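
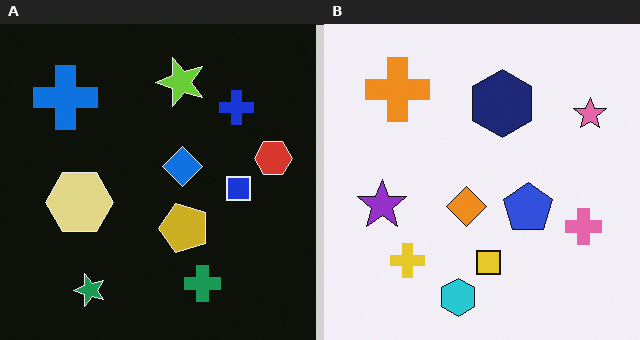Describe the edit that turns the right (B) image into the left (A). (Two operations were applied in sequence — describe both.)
This is the original image transposed (reflected across the top-left ↔ bottom-right diagonal), then color-inverted (negative).

Shapes have swapped their row and column positions — what was in the top-right is now in the bottom-left — a diagonal reflection. The light background has become dark and every shape's color is its complement — a photographic negative.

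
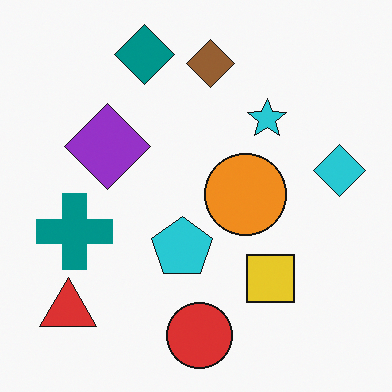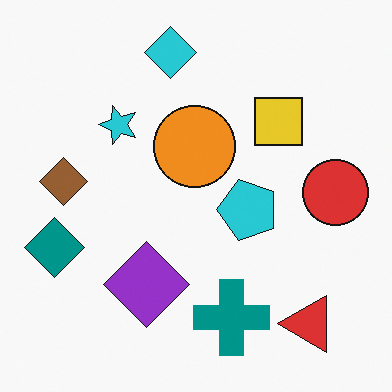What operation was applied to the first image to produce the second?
This is the original image rotated 90° counter-clockwise.

The red triangle sits in the bottom-left of the first image and the bottom-right of the second — consistent with a whole-image 90° counter-clockwise rotation.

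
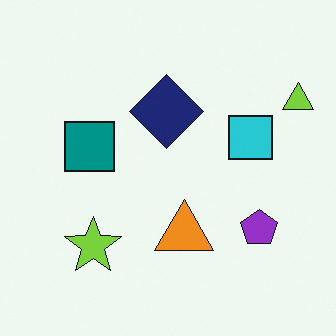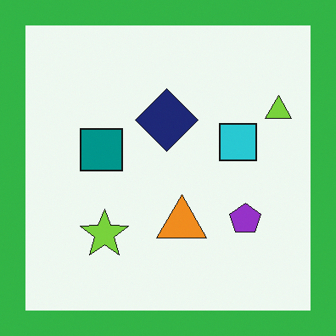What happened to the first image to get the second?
Framed with a green border.

A solid green frame runs around the edge of the second image, with the content slightly shrunk inside it.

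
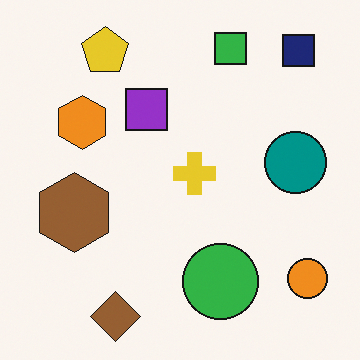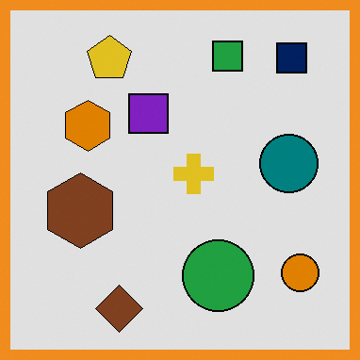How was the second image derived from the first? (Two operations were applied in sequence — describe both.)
This is the original image posterized to a reduced palette, then framed with a orange border.

Each flat color has snapped to a coarser quantized level — most visibly, the near-white background has dropped to a flat grey. A solid orange frame runs around the edge of the second image, with the content slightly shrunk inside it.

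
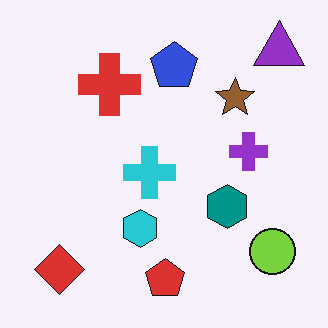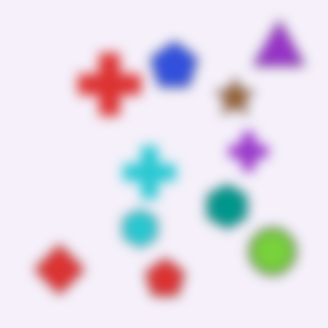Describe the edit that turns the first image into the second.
The second image is the first heavily blurred.

Shape edges and outlines are uniformly softened across the whole image.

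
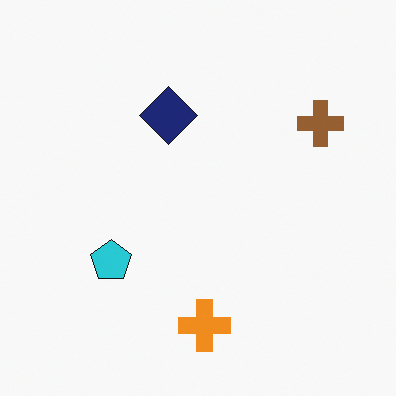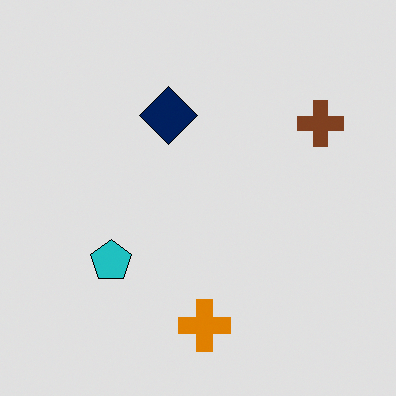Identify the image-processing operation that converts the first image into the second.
It was moderately posterized.

Each flat color has snapped to a coarser quantized level — most visibly, the near-white background has dropped to a flat grey.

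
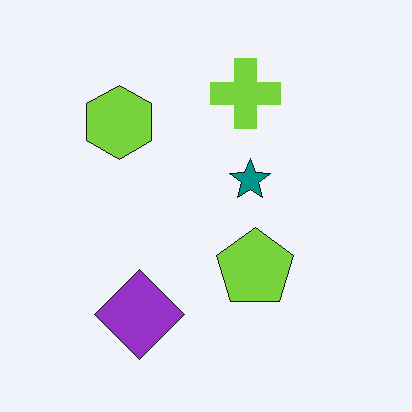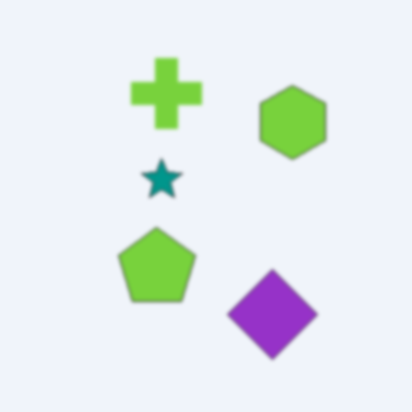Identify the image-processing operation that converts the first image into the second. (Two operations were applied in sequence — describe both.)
The image was flipped horizontally (left ↔ right), then given a subtle gaussian blur.

The lime hexagon is in the top-left of the first image and the top-right of the second — shapes on opposite sides of the vertical midline have swapped in a mirror flip. Shape edges and outlines are uniformly softened across the whole image.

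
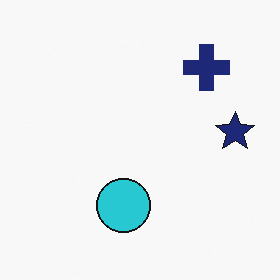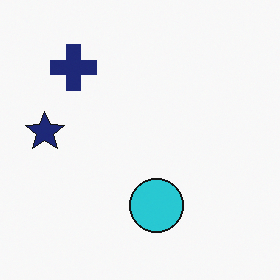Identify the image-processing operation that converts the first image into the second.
The second image is the first flipped horizontally (left ↔ right).

The navy star is in the right of the first image and the left of the second — shapes on opposite sides of the vertical midline have swapped in a mirror flip.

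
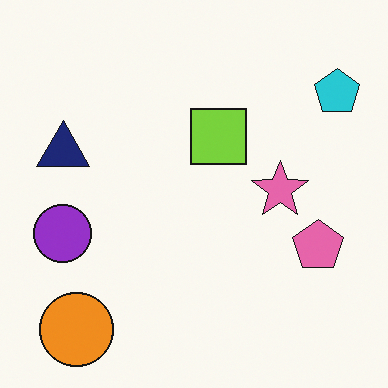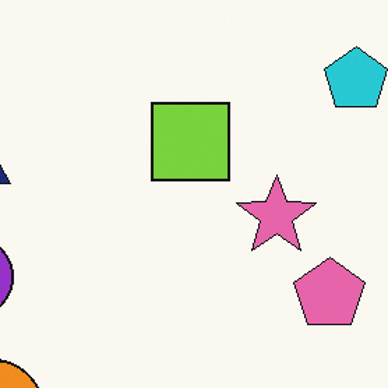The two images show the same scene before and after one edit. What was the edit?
The image was cropped slightly and scaled back up.

The visible shapes are larger and the field of view is narrower; shapes near the original edges may be partly or wholly outside the frame — a crop-and-rescale.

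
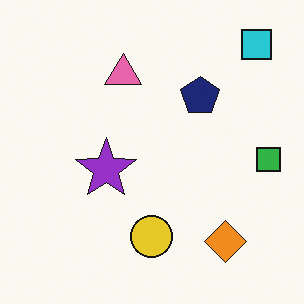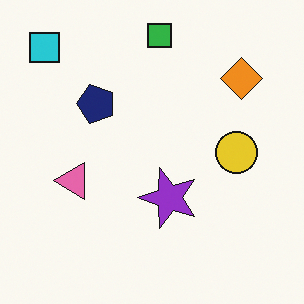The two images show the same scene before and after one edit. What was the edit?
The transformation is: rotated 90° counter-clockwise.

The cyan square sits in the top-right of the first image and the top-left of the second — consistent with a whole-image 90° counter-clockwise rotation.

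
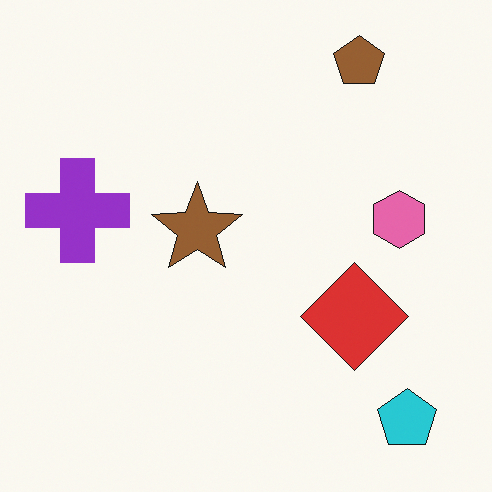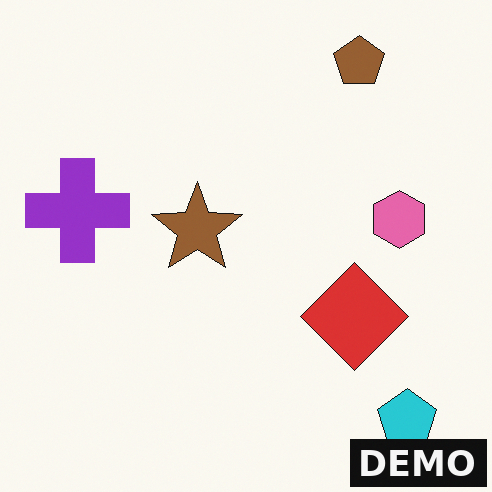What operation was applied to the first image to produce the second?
This is the original image watermarked with the text "DEMO" in the lower-right corner.

A dark label reading "DEMO" appears in the lower-right corner.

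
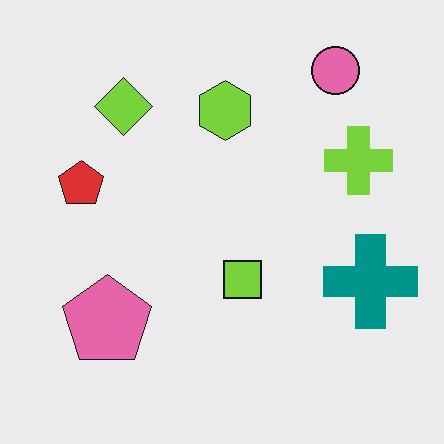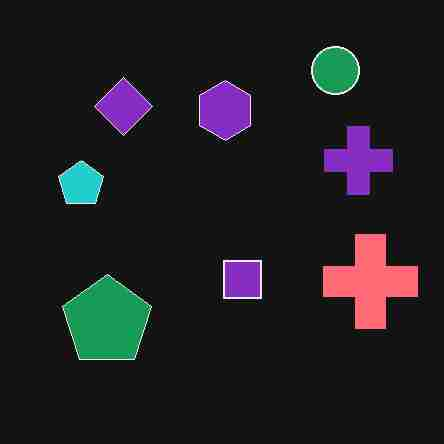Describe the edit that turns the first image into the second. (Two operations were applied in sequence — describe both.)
Color-inverted (negative), then heavily JPEG-compressed with obvious blocking artifacts.

The light background has become dark and every shape's color is its complement — a photographic negative. Blocky 8×8 compression artifacts appear around shape edges and the flat background shows ringing — characteristic JPEG degradation.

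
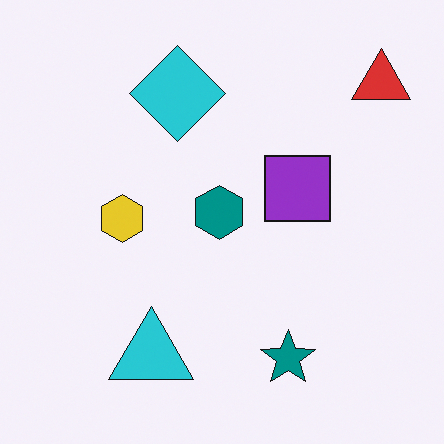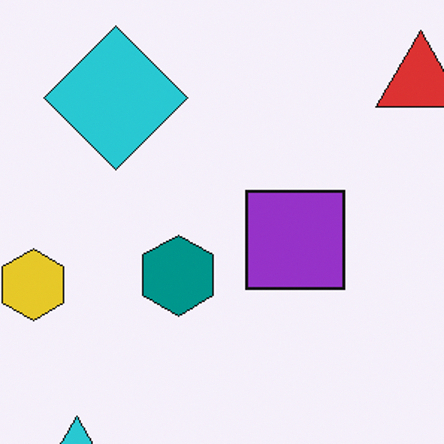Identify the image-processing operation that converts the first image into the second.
This is the original image cropped to a modestly smaller region and rescaled.

The visible shapes are larger and the field of view is narrower; shapes near the original edges may be partly or wholly outside the frame — a crop-and-rescale.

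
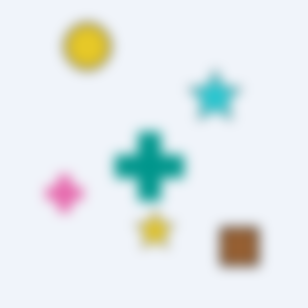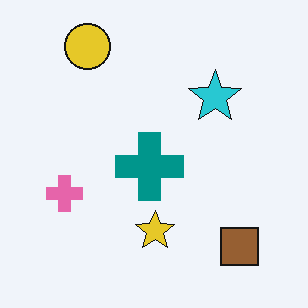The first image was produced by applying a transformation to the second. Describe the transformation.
The transformation is: heavily blurred.

Shape edges and outlines are uniformly softened across the whole image.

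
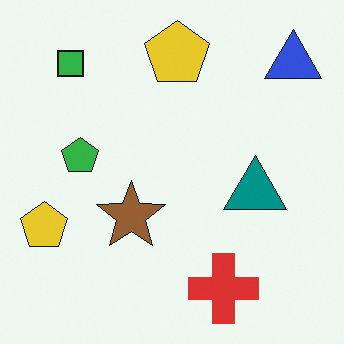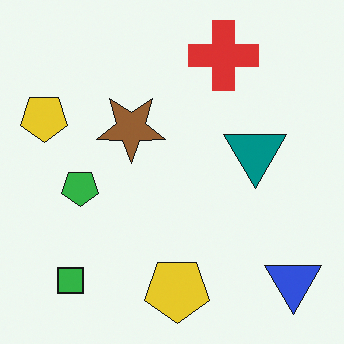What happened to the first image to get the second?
The transformation is: flipped vertically (top ↔ bottom).

The red cross is in the bottom of the first image and the top of the second — shapes on opposite sides of the horizontal midline have swapped in a mirror flip.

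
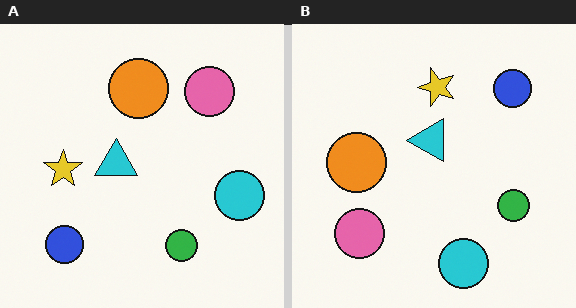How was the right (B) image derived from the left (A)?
The transformation is: transposed (reflected across the top-left ↔ bottom-right diagonal).

Shapes have swapped their row and column positions — what was in the top-right is now in the bottom-left — a diagonal reflection.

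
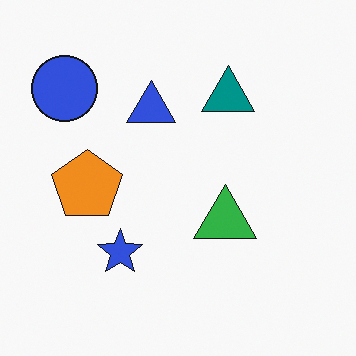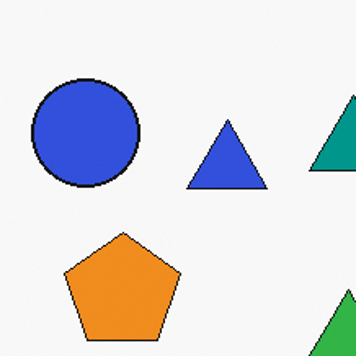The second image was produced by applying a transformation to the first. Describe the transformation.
This is the original image cropped tightly and scaled back up.

The visible shapes are larger and the field of view is narrower; shapes near the original edges may be partly or wholly outside the frame — a crop-and-rescale.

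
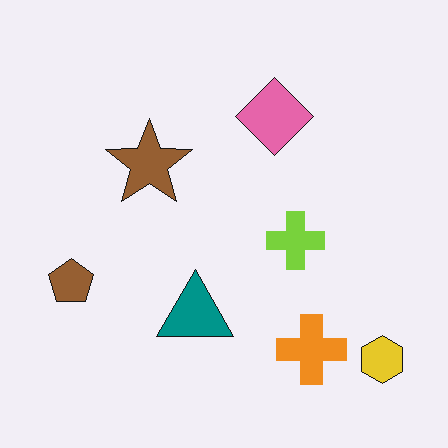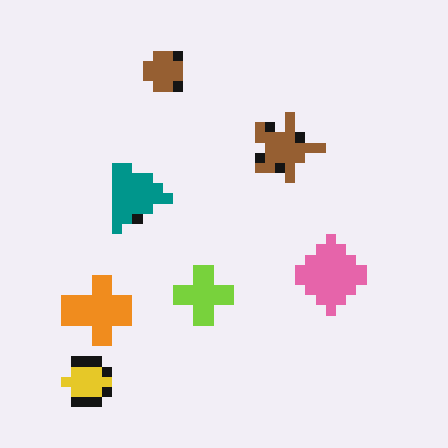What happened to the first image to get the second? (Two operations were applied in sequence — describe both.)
It was heavily pixelated into large blocks, then rotated 90° clockwise.

Shapes are reduced to large square blocks; fine edges and outlines are lost — a downscale-then-upscale (mosaic) effect. The yellow hexagon sits in the bottom-right of the first image and the bottom-left of the second — consistent with a whole-image 90° clockwise rotation.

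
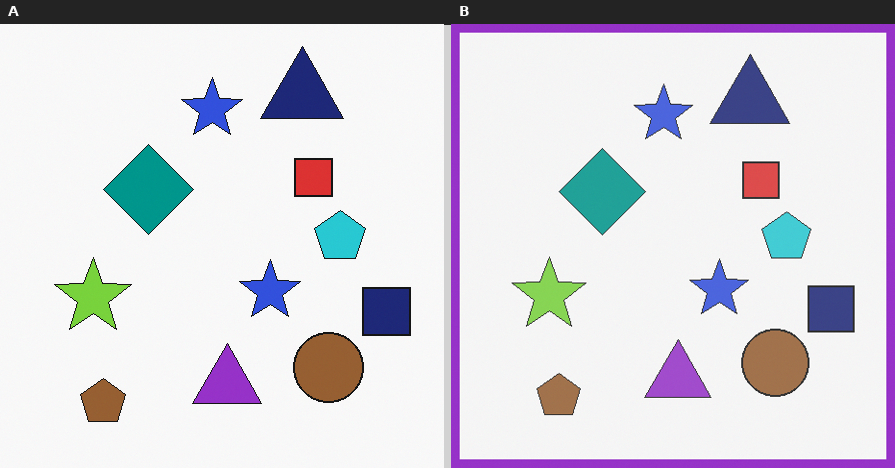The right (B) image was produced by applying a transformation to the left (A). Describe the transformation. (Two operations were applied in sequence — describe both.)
This is the original image given slightly reduced contrast, then framed with a purple border.

Tones are pushed toward mid-grey across the whole image — a global contrast change. A solid purple frame runs around the edge of the right (B) image, with the content slightly shrunk inside it.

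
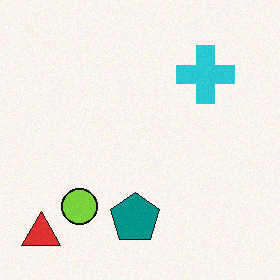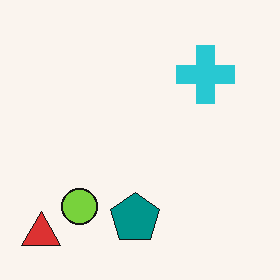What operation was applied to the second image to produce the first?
It was degraded with a light layer of grain.

Random speckle covers the whole image, including the flat background.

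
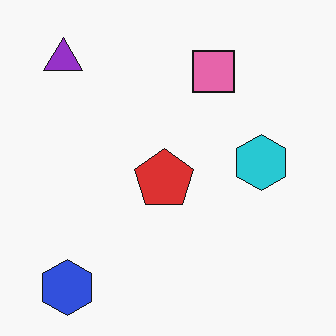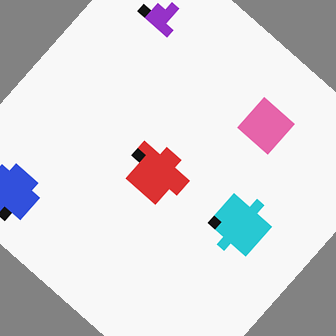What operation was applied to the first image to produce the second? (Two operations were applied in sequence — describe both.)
The transformation is: coarsely pixelated, then rotated clockwise by a large amount — several tens of degrees.

Shapes are reduced to large square blocks; fine edges and outlines are lost — a downscale-then-upscale (mosaic) effect. Every shape is tilted by the same angle and the image corners show triangular fill wedges — a whole-image rotation by a non-right angle.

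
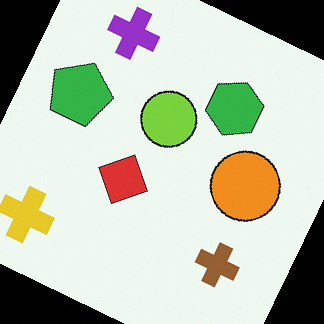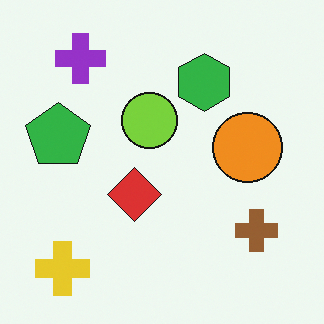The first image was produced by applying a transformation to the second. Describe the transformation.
Rotated clockwise by a clearly visible amount.

Every shape is tilted by the same angle and the image corners show triangular fill wedges — a whole-image rotation by a non-right angle.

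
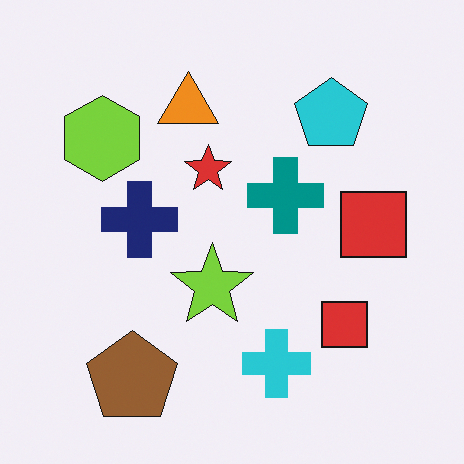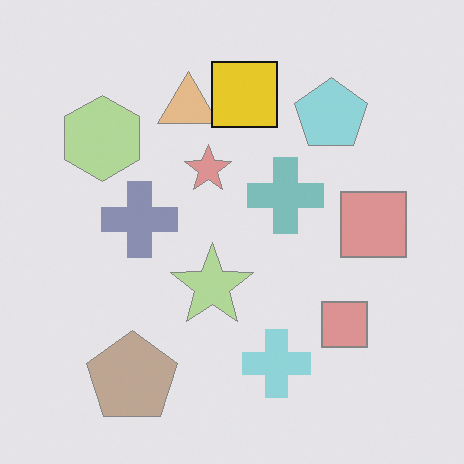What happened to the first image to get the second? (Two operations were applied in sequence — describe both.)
The image was washed out (contrast reduced), then overlaid with an additional yellow square.

Tones are pushed toward mid-grey across the whole image — a global contrast change. A yellow square appears in the second image that is absent from the first.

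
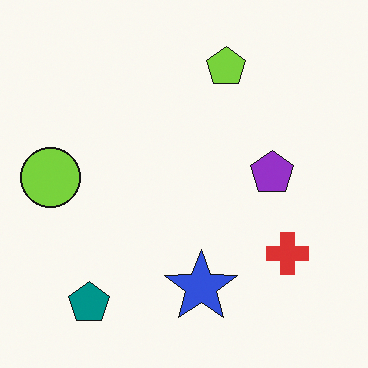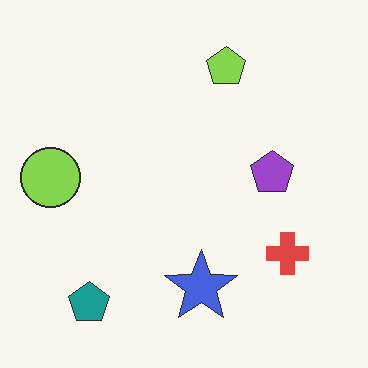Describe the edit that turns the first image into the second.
It was given slightly reduced contrast.

Tones are pushed toward mid-grey across the whole image — a global contrast change.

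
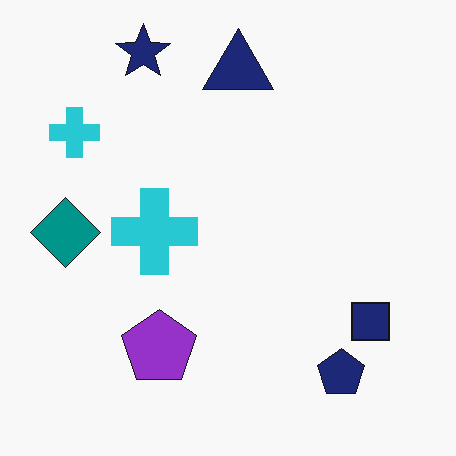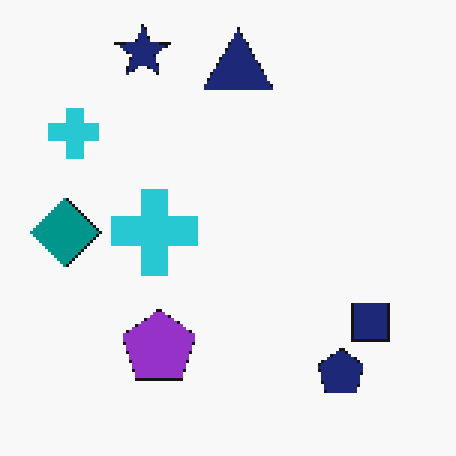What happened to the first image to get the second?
It was lightly pixelated (a mild mosaic effect).

Shapes are reduced to large square blocks; fine edges and outlines are lost — a downscale-then-upscale (mosaic) effect.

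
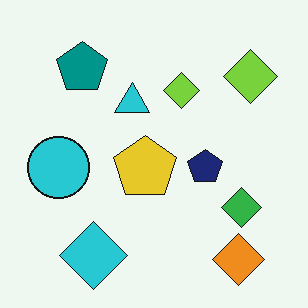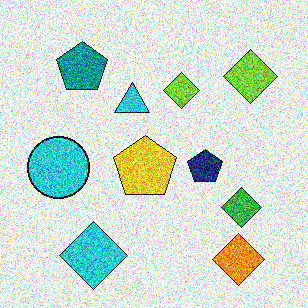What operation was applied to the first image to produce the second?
Degraded with a thick layer of grain.

Random speckle covers the whole image, including the flat background.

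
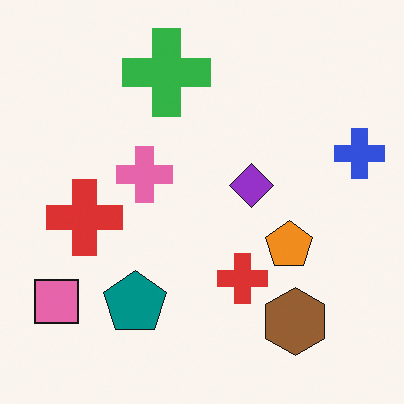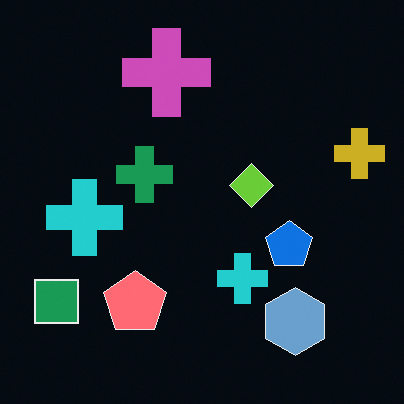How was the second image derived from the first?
The second image is the first color-inverted (negative).

The light background has become dark and every shape's color is its complement — a photographic negative.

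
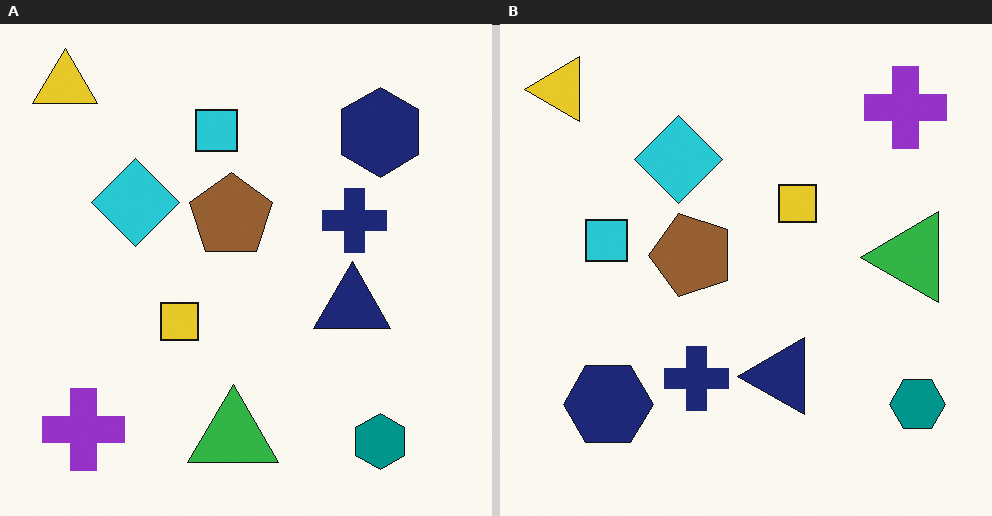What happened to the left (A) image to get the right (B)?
The image was transposed (reflected across the top-left ↔ bottom-right diagonal).

Shapes have swapped their row and column positions — what was in the top-right is now in the bottom-left — a diagonal reflection.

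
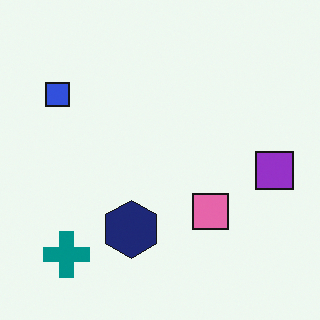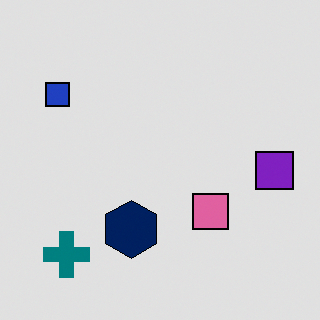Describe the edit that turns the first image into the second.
The image was posterized to a reduced palette.

Each flat color has snapped to a coarser quantized level — most visibly, the near-white background has dropped to a flat grey.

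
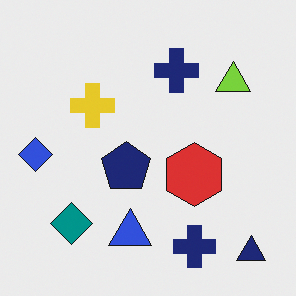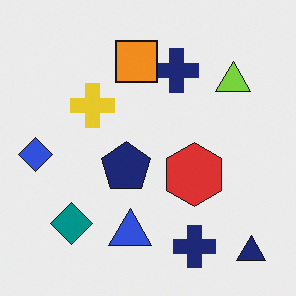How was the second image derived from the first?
Overlaid with an additional orange square.

An orange square appears in the second image that is absent from the first.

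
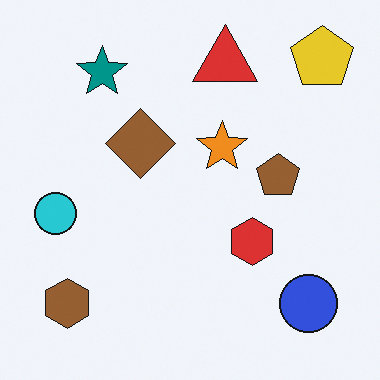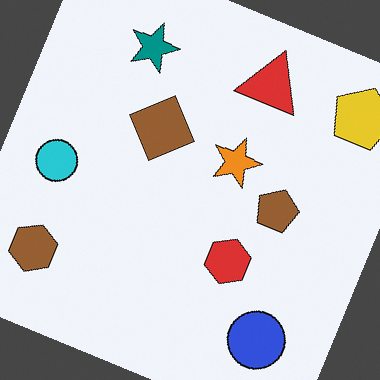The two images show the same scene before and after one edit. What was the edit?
Rotated clockwise by a moderate amount.

Every shape is tilted by the same angle and the image corners show triangular fill wedges — a whole-image rotation by a non-right angle.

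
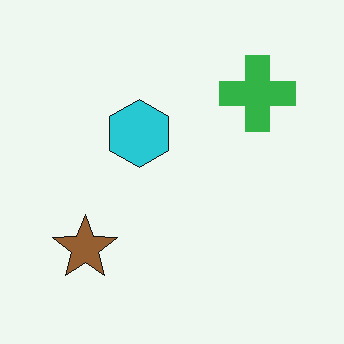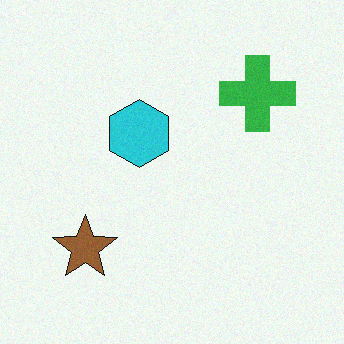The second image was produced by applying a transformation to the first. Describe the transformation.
The transformation is: degraded with light additive noise.

Random speckle covers the whole image, including the flat background.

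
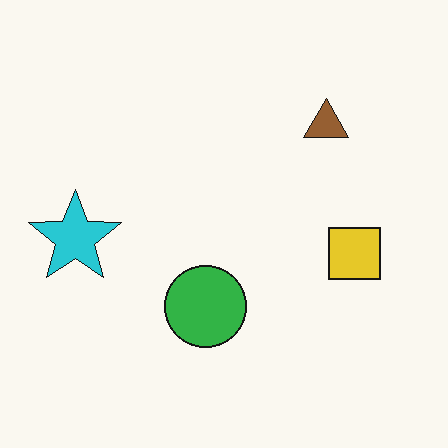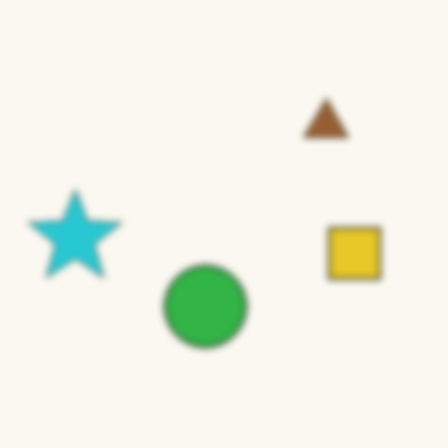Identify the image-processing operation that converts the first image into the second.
The second image is the first moderately blurred.

Shape edges and outlines are uniformly softened across the whole image.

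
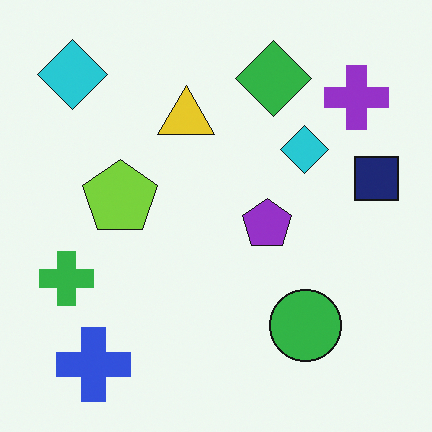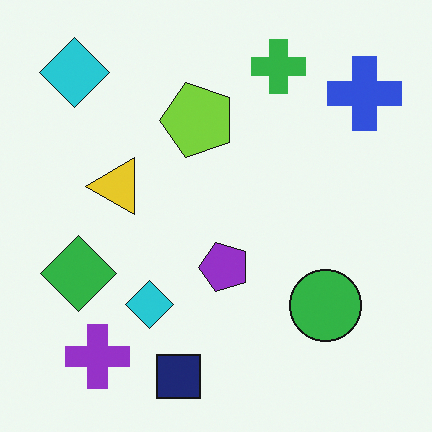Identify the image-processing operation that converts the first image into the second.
This is the original image transposed (reflected across the top-left ↔ bottom-right diagonal).

Shapes have swapped their row and column positions — what was in the top-right is now in the bottom-left — a diagonal reflection.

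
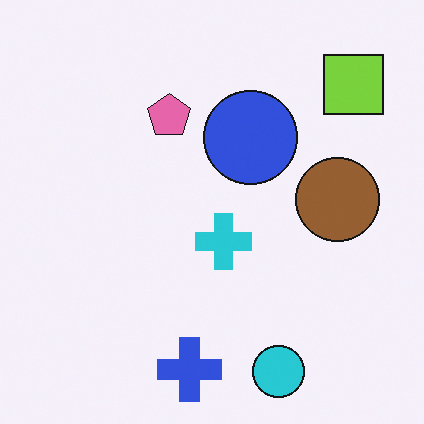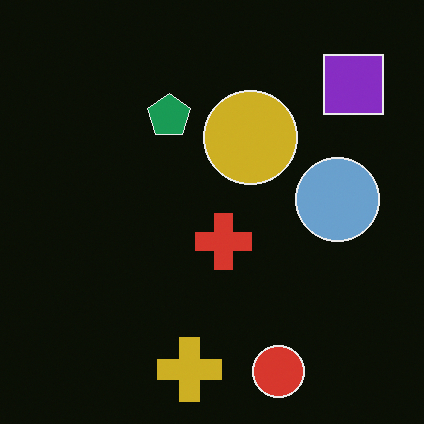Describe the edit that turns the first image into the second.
Color-inverted (negative).

The light background has become dark and every shape's color is its complement — a photographic negative.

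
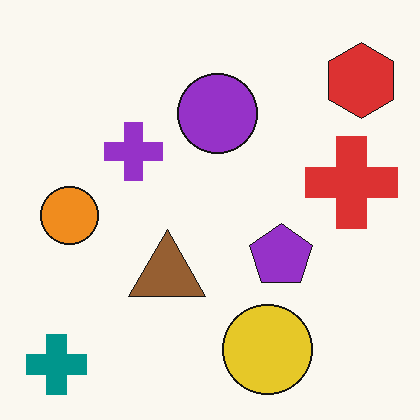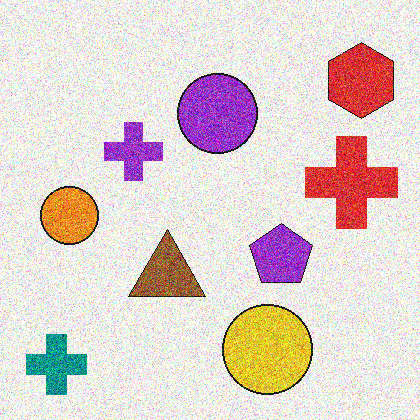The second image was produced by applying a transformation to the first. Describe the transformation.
It was degraded with heavy additive noise.

Random speckle covers the whole image, including the flat background.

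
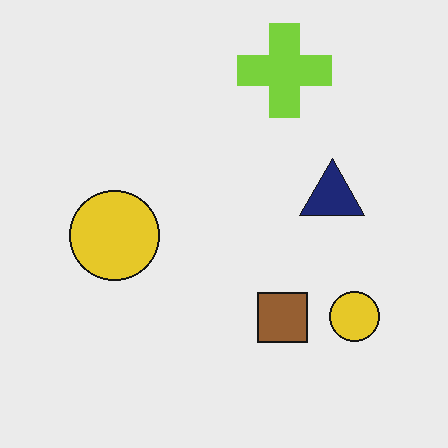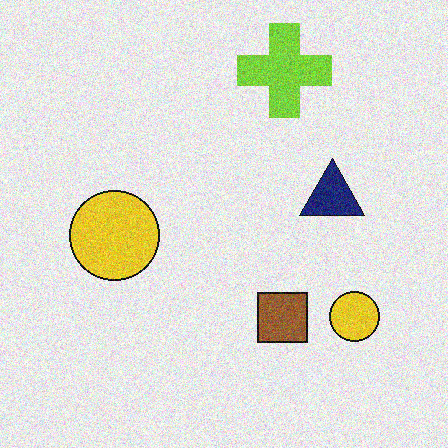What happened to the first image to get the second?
The image was degraded with visible gaussian noise.

Random speckle covers the whole image, including the flat background.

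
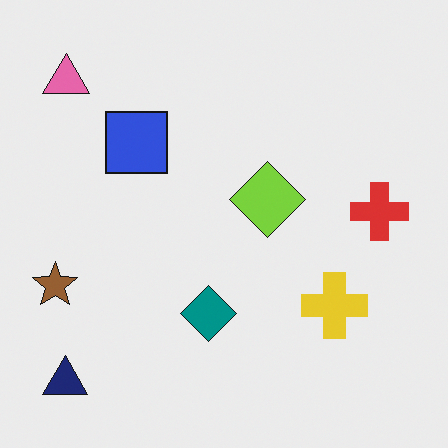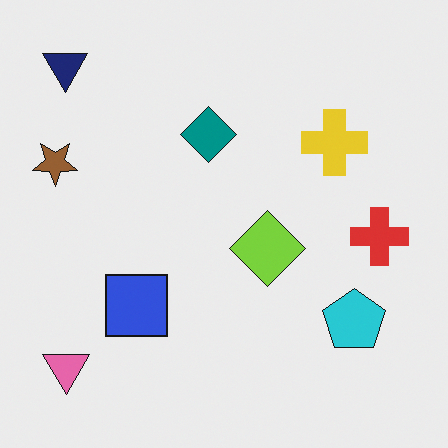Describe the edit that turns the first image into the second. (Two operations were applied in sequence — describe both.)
The transformation is: flipped vertically (top ↔ bottom), then overlaid with an additional cyan pentagon.

The navy triangle is in the bottom-left of the first image and the top-left of the second — shapes on opposite sides of the horizontal midline have swapped in a mirror flip. A cyan pentagon appears in the second image that is absent from the first.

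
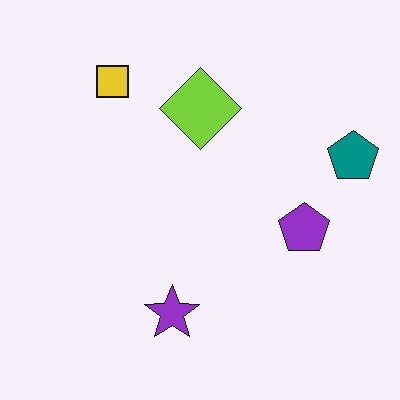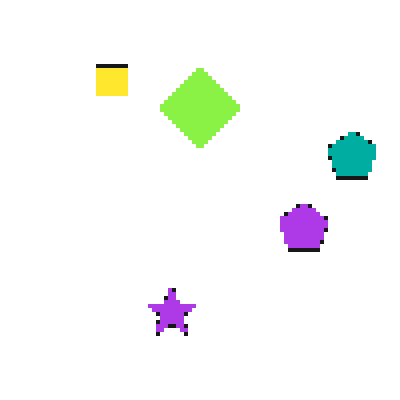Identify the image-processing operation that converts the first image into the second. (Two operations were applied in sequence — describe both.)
The second image is the first brightened a little, then lightly pixelated (a mild mosaic effect).

Every pixel — background and shapes alike — is uniformly brightened. Shapes are reduced to large square blocks; fine edges and outlines are lost — a downscale-then-upscale (mosaic) effect.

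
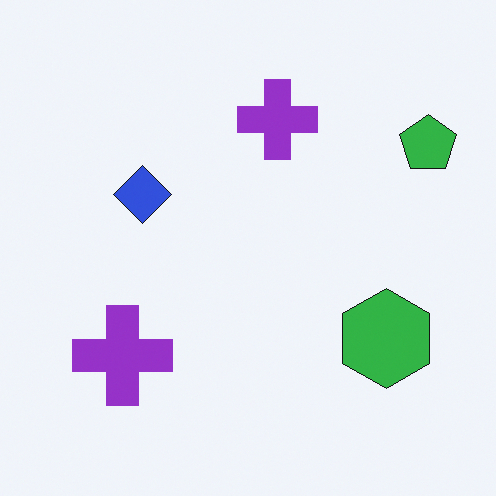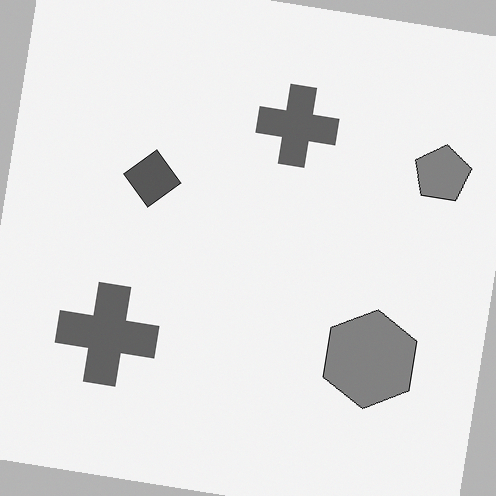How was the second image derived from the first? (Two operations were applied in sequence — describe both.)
It was converted to grayscale, then rotated clockwise by a small amount.

All color is removed — every shape is now a shade of grey. Every shape is tilted by the same angle and the image corners show triangular fill wedges — a whole-image rotation by a non-right angle.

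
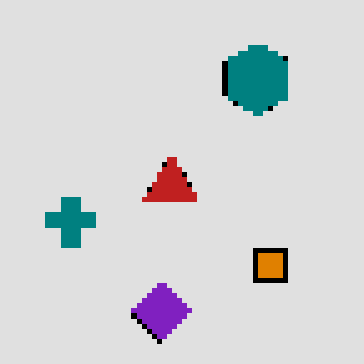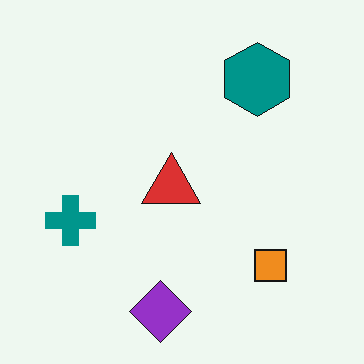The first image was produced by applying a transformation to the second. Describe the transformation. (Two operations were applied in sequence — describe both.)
The image was mildly pixelated, then posterized to a reduced palette.

Shapes are reduced to large square blocks; fine edges and outlines are lost — a downscale-then-upscale (mosaic) effect. Each flat color has snapped to a coarser quantized level — most visibly, the near-white background has dropped to a flat grey.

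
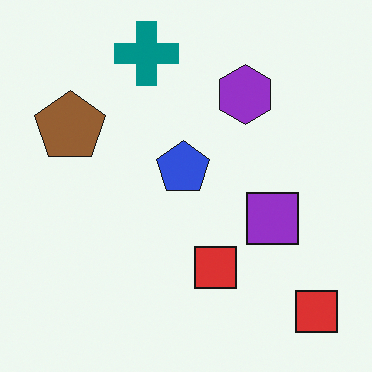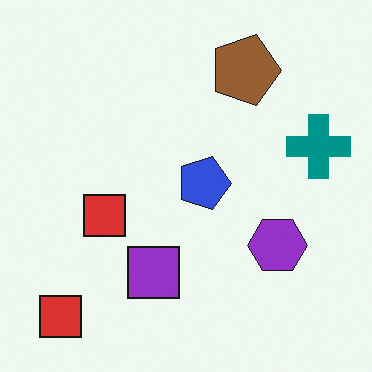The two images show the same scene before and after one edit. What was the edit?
Rotated 90° clockwise.

The teal cross sits in the top of the first image and the right of the second — consistent with a whole-image 90° clockwise rotation.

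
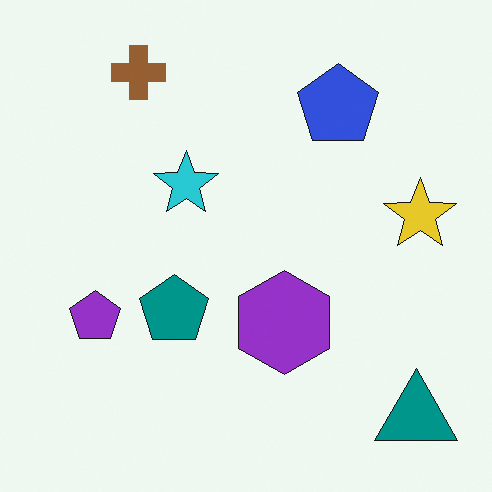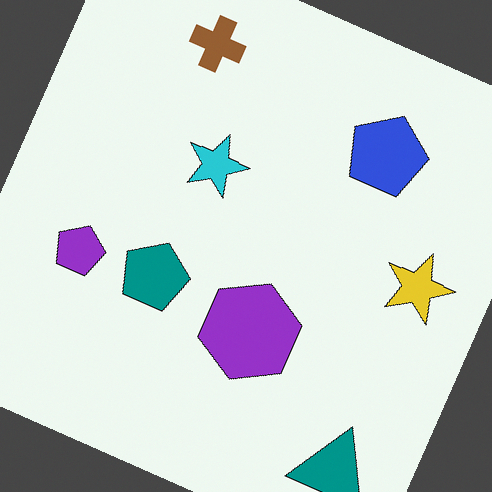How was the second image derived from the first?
The image was rotated clockwise by a clearly visible amount.

Every shape is tilted by the same angle and the image corners show triangular fill wedges — a whole-image rotation by a non-right angle.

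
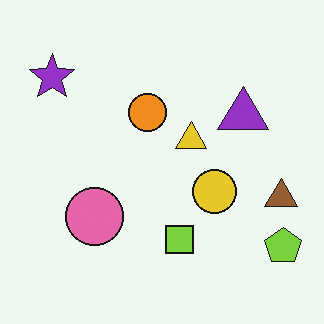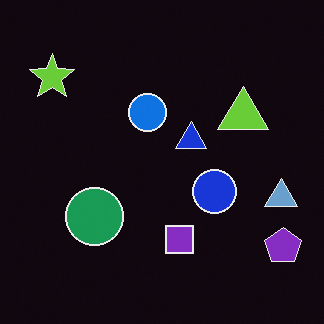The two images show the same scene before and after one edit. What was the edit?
The image was color-inverted (negative).

The light background has become dark and every shape's color is its complement — a photographic negative.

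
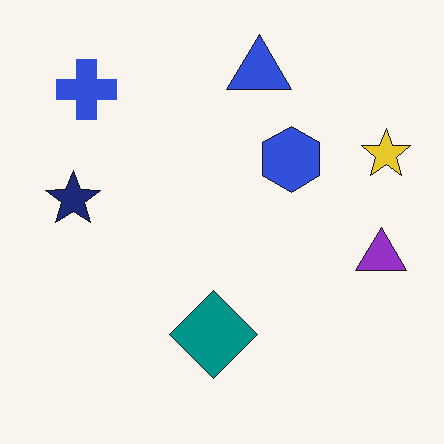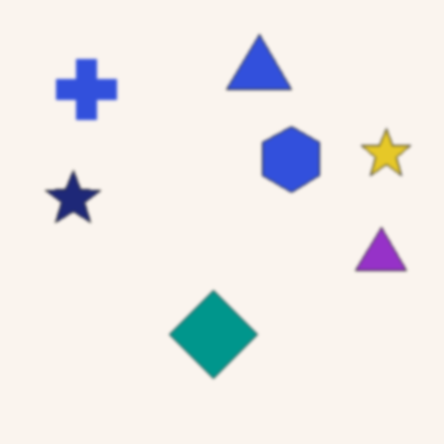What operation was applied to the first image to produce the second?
The image was lightly blurred.

Shape edges and outlines are uniformly softened across the whole image.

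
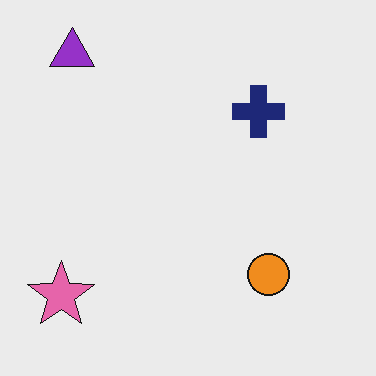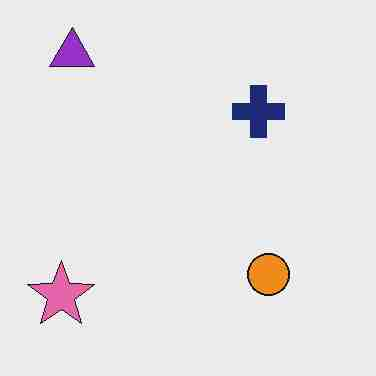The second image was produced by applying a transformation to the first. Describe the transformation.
It was heavily JPEG-compressed with obvious blocking artifacts.

Blocky 8×8 compression artifacts appear around shape edges and the flat background shows ringing — characteristic JPEG degradation.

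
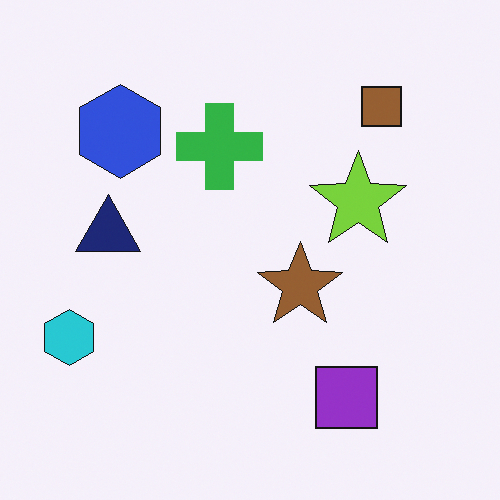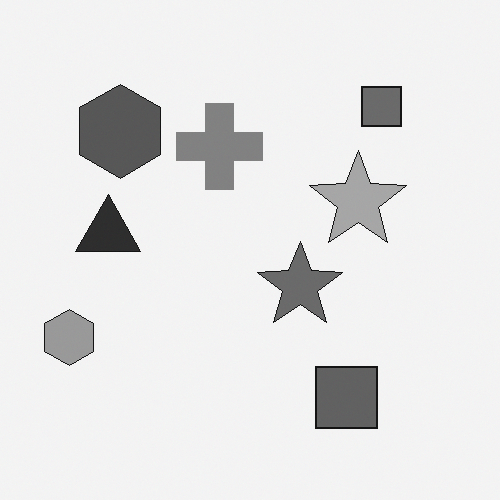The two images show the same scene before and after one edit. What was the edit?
This is the original image converted to grayscale.

All color is removed — every shape is now a shade of grey.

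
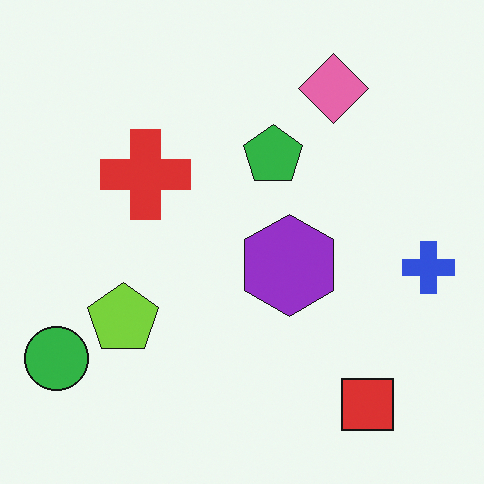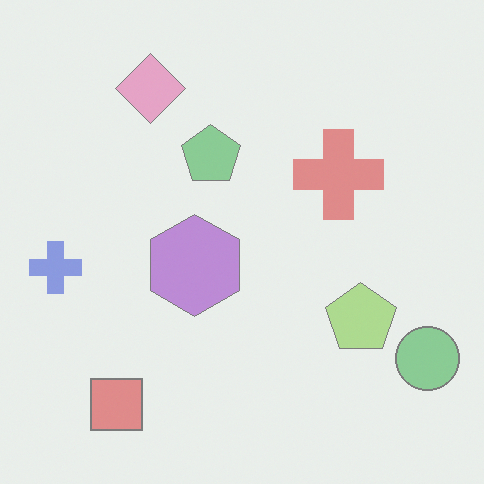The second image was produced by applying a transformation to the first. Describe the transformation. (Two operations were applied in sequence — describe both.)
Washed out (contrast reduced), then flipped horizontally (left ↔ right).

Tones are pushed toward mid-grey across the whole image — a global contrast change. The green circle is in the bottom-left of the first image and the bottom-right of the second — shapes on opposite sides of the vertical midline have swapped in a mirror flip.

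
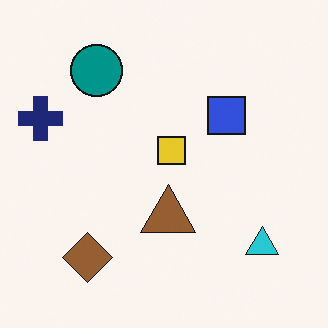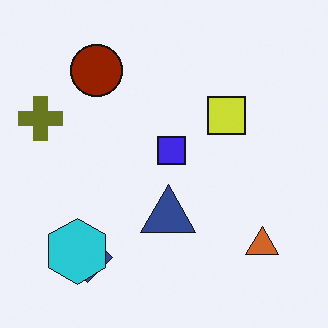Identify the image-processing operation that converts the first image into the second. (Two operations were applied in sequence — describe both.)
This is the original image hue-shifted by a large amount, then overlaid with an additional cyan hexagon.

Every shape's color has rotated by the same amount around the hue wheel — a uniform hue shift. A cyan hexagon appears in the second image that is absent from the first.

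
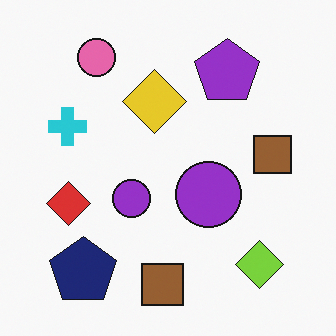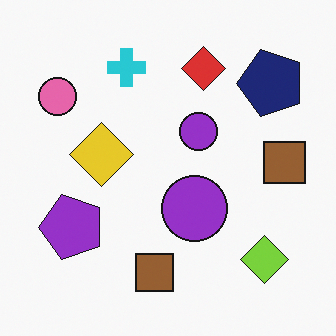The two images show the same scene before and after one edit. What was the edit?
The second image is the first transposed (reflected across the top-left ↔ bottom-right diagonal).

Shapes have swapped their row and column positions — what was in the top-right is now in the bottom-left — a diagonal reflection.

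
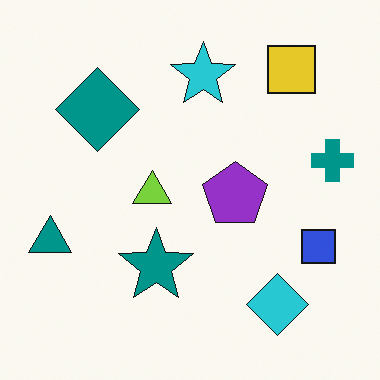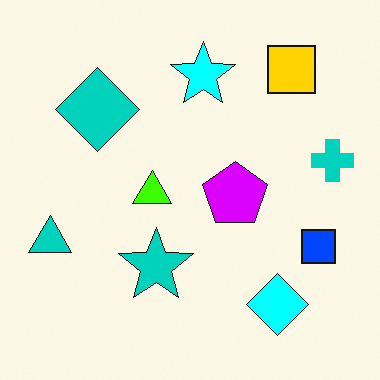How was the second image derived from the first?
It was made much more vivid (saturation change).

All colors are more vivid — a global saturation change.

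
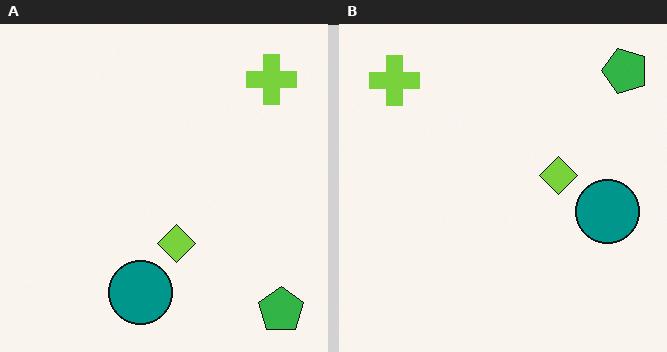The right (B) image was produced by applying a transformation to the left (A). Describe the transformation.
It was rotated 90° counter-clockwise.

The green pentagon sits in the bottom-right of the left (A) image and the top-right of the right (B) — consistent with a whole-image 90° counter-clockwise rotation.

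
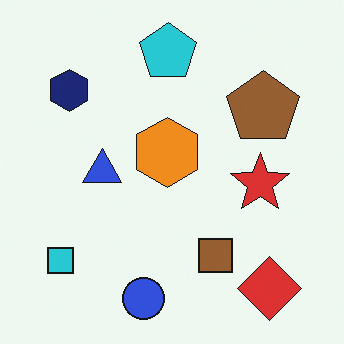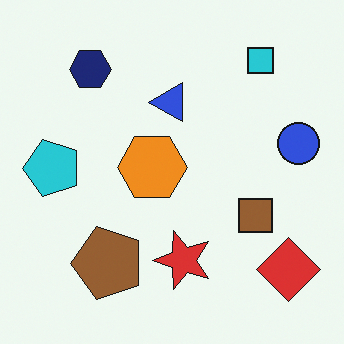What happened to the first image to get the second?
It was transposed (reflected across the top-left ↔ bottom-right diagonal).

Shapes have swapped their row and column positions — what was in the top-right is now in the bottom-left — a diagonal reflection.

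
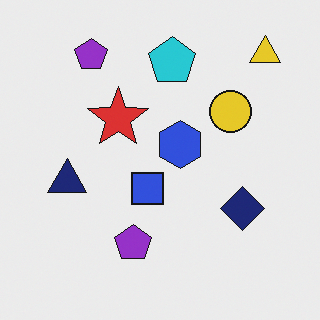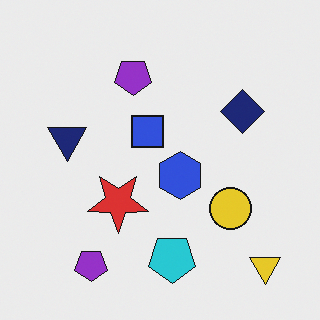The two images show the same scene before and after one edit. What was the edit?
It was flipped vertically (top ↔ bottom).

The yellow triangle is in the top-right of the first image and the bottom-right of the second — shapes on opposite sides of the horizontal midline have swapped in a mirror flip.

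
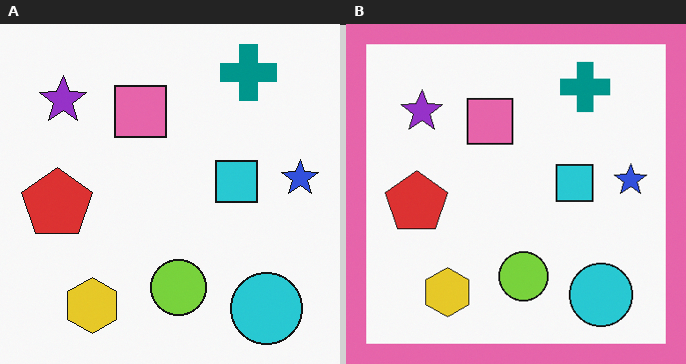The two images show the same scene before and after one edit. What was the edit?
The image was framed with a pink border.

A solid pink frame runs around the edge of the right (B) image, with the content slightly shrunk inside it.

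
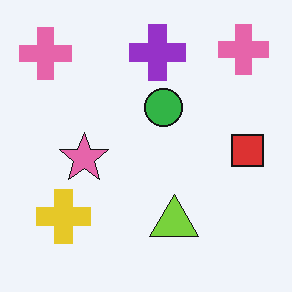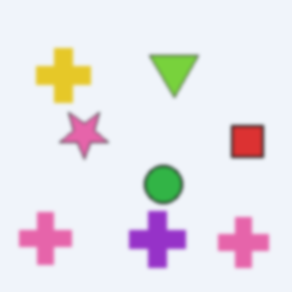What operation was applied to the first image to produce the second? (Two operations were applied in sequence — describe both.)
The image was lightly blurred, then flipped vertically (top ↔ bottom).

Shape edges and outlines are uniformly softened across the whole image. The purple cross is in the top of the first image and the bottom of the second — shapes on opposite sides of the horizontal midline have swapped in a mirror flip.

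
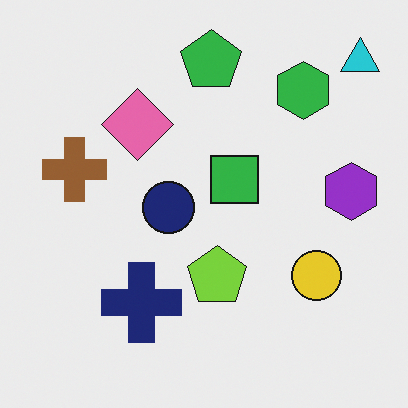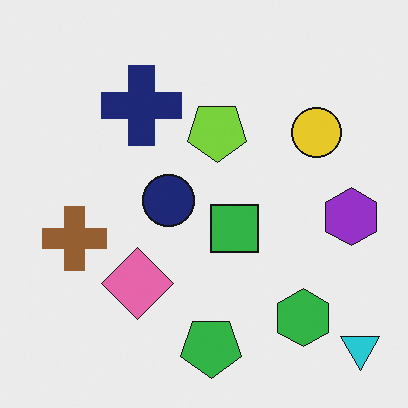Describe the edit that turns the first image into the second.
It was flipped vertically (top ↔ bottom).

The cyan triangle is in the top-right of the first image and the bottom-right of the second — shapes on opposite sides of the horizontal midline have swapped in a mirror flip.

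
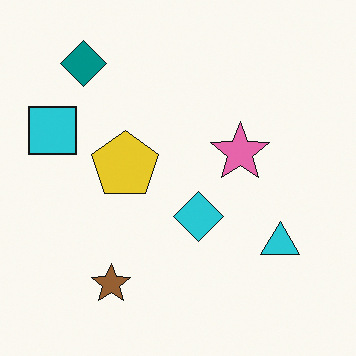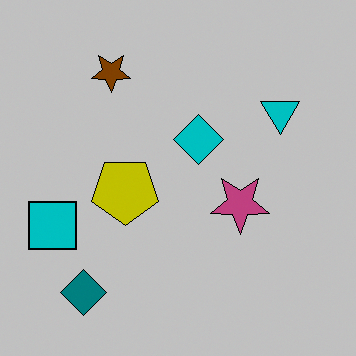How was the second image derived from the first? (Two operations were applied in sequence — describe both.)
This is the original image flipped vertically (top ↔ bottom), then heavily posterized to just a handful of flat colors.

The teal diamond is in the top-left of the first image and the bottom-left of the second — shapes on opposite sides of the horizontal midline have swapped in a mirror flip. Each flat color has snapped to a coarser quantized level — most visibly, the near-white background has dropped to a flat grey.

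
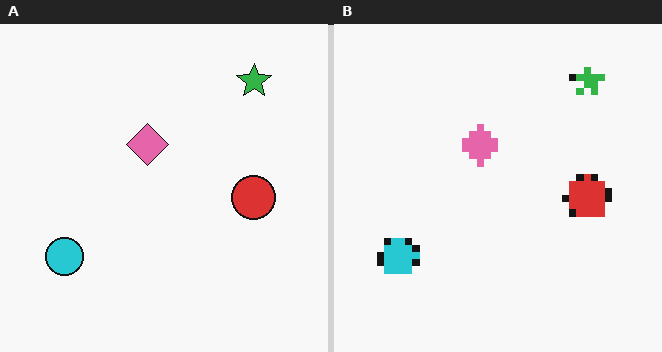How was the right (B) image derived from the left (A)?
Moderately pixelated.

Shapes are reduced to large square blocks; fine edges and outlines are lost — a downscale-then-upscale (mosaic) effect.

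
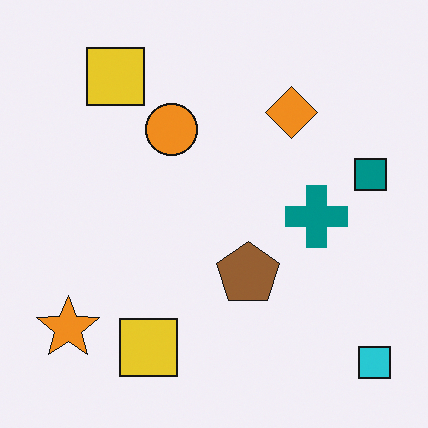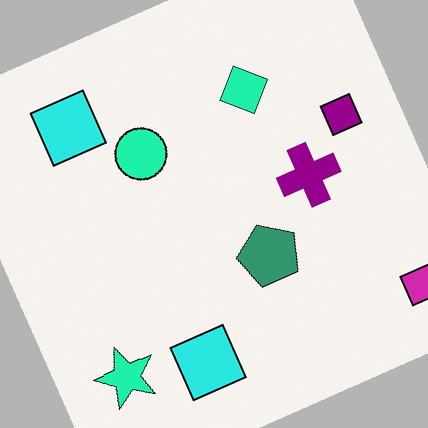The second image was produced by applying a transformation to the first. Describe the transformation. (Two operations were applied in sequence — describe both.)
The transformation is: hue-shifted noticeably, then rotated counter-clockwise by a moderate amount.

Every shape's color has rotated by the same amount around the hue wheel — a uniform hue shift. Every shape is tilted by the same angle and the image corners show triangular fill wedges — a whole-image rotation by a non-right angle.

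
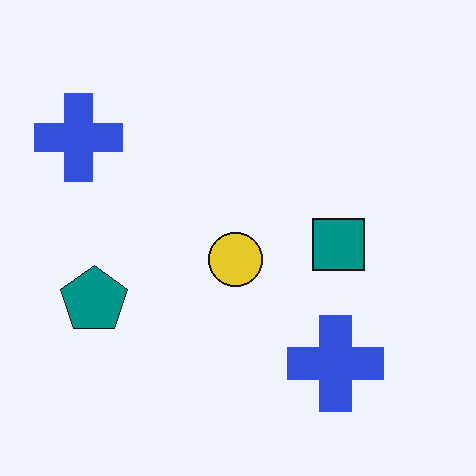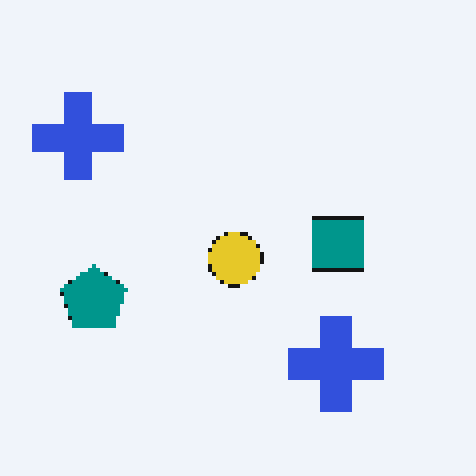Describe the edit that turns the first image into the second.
The transformation is: mildly pixelated.

Shapes are reduced to large square blocks; fine edges and outlines are lost — a downscale-then-upscale (mosaic) effect.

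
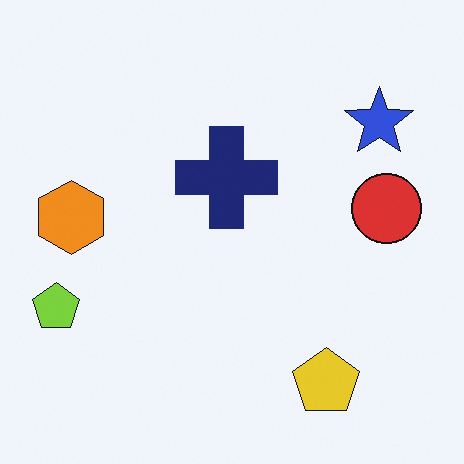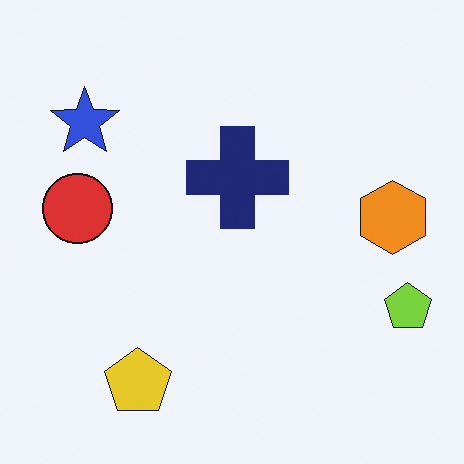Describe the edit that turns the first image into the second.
The transformation is: flipped horizontally (left ↔ right).

The lime pentagon is in the left of the first image and the right of the second — shapes on opposite sides of the vertical midline have swapped in a mirror flip.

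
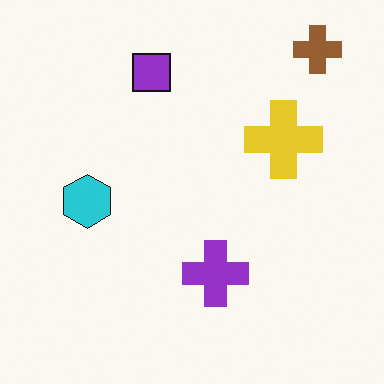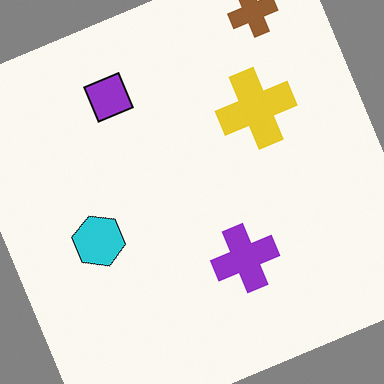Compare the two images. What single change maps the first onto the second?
The second image is the first rotated counter-clockwise by a moderate amount.

Every shape is tilted by the same angle and the image corners show triangular fill wedges — a whole-image rotation by a non-right angle.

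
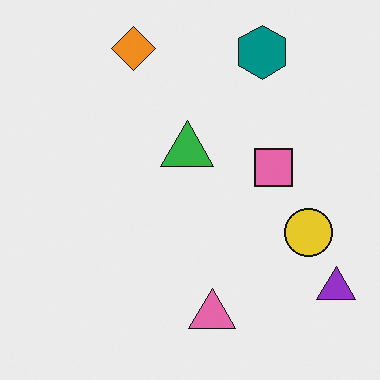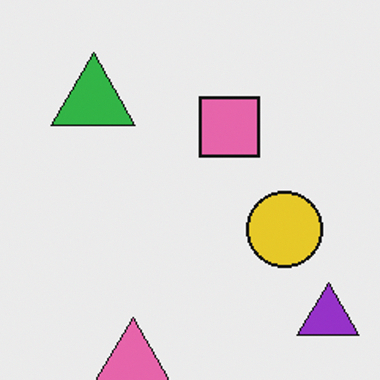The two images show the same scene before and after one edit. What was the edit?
The transformation is: cropped to a modestly smaller region and rescaled.

The visible shapes are larger and the field of view is narrower; shapes near the original edges may be partly or wholly outside the frame — a crop-and-rescale.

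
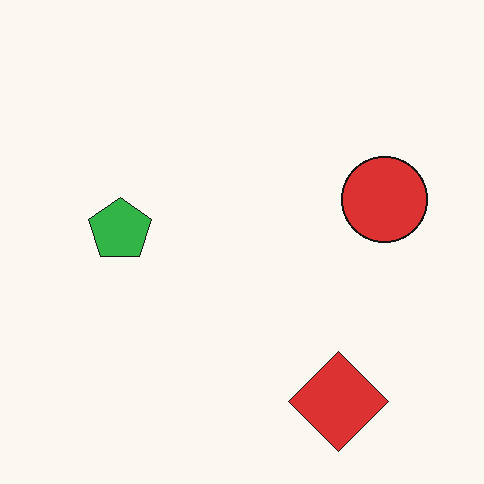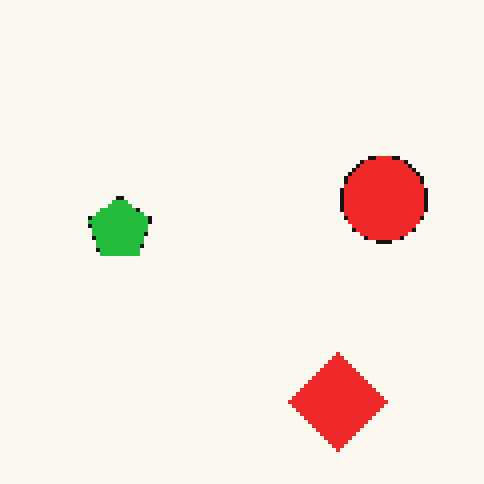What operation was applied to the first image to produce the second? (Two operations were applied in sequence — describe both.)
The second image is the first lightly pixelated (a mild mosaic effect), then slightly oversaturated.

Shapes are reduced to large square blocks; fine edges and outlines are lost — a downscale-then-upscale (mosaic) effect. All colors are more vivid — a global saturation change.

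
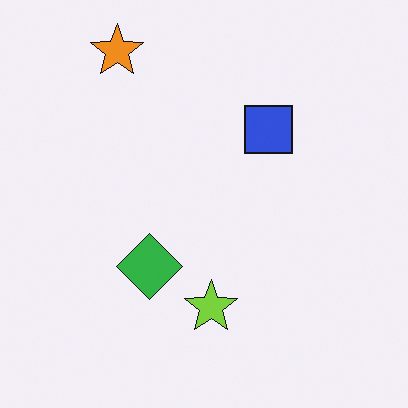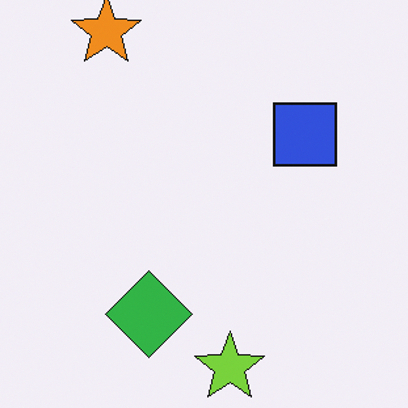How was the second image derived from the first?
The image was cropped to a modestly smaller region and rescaled.

The visible shapes are larger and the field of view is narrower; shapes near the original edges may be partly or wholly outside the frame — a crop-and-rescale.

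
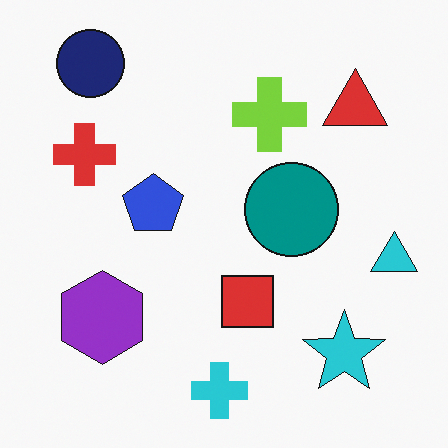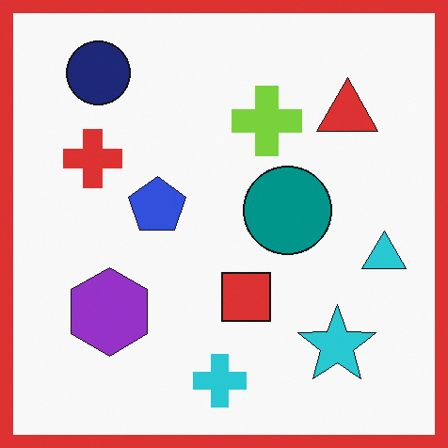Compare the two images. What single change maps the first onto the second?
The transformation is: framed with a red border.

A solid red frame runs around the edge of the second image, with the content slightly shrunk inside it.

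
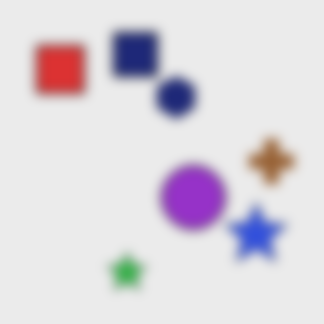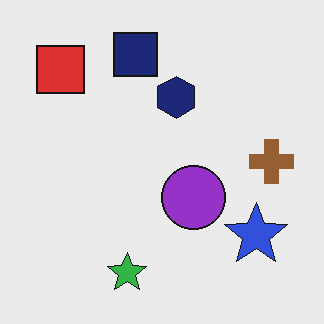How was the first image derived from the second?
The transformation is: strongly gaussian-blurred.

Shape edges and outlines are uniformly softened across the whole image.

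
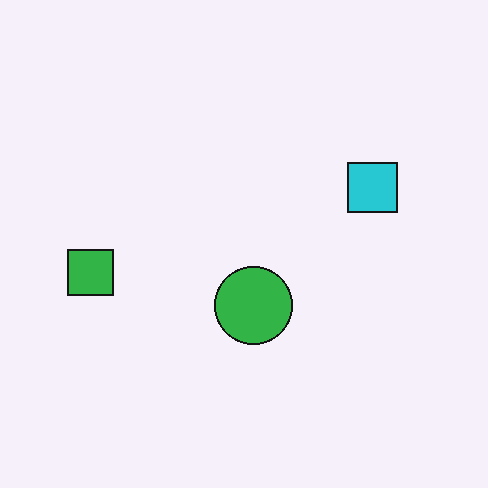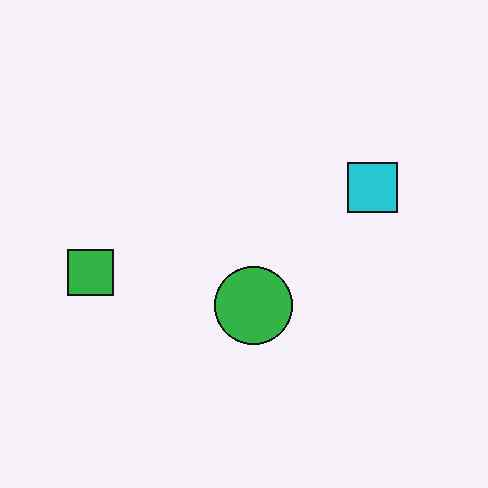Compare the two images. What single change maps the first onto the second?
It was JPEG-compressed with visible artifacts.

Blocky 8×8 compression artifacts appear around shape edges and the flat background shows ringing — characteristic JPEG degradation.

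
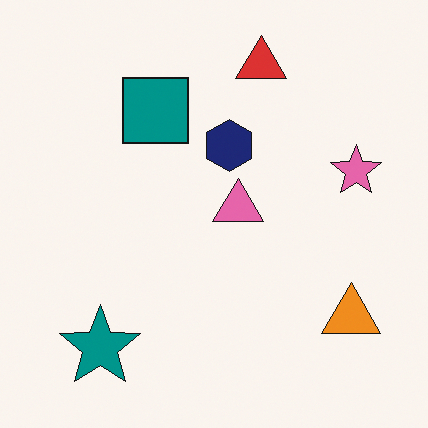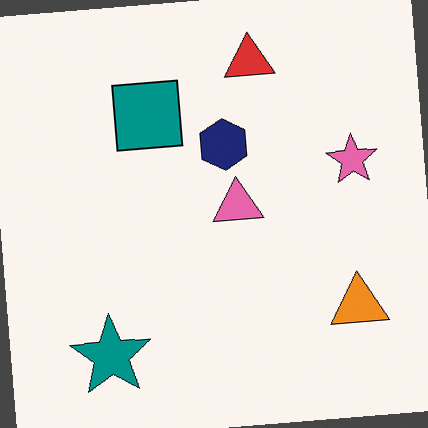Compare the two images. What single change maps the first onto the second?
The second image is the first rotated counter-clockwise by a small amount.

Every shape is tilted by the same angle and the image corners show triangular fill wedges — a whole-image rotation by a non-right angle.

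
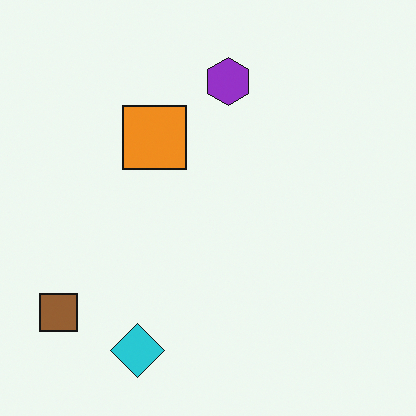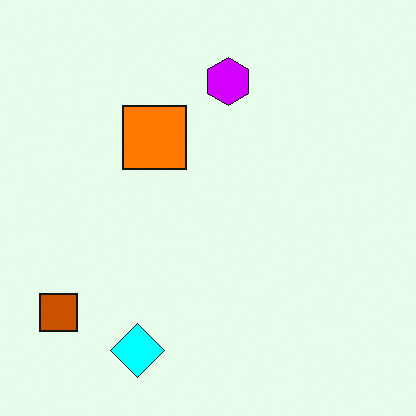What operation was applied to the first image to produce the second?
The transformation is: heavily oversaturated.

All colors are more vivid — a global saturation change.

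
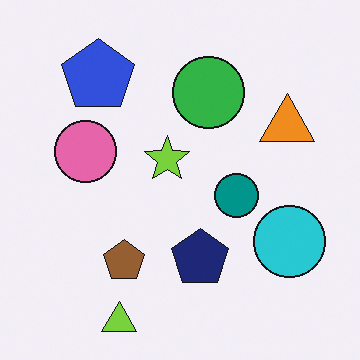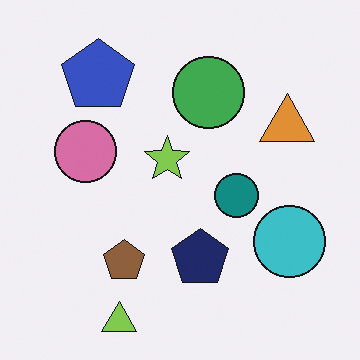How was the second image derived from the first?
Slightly desaturated.

All colors are more muted and greyish — a global saturation change.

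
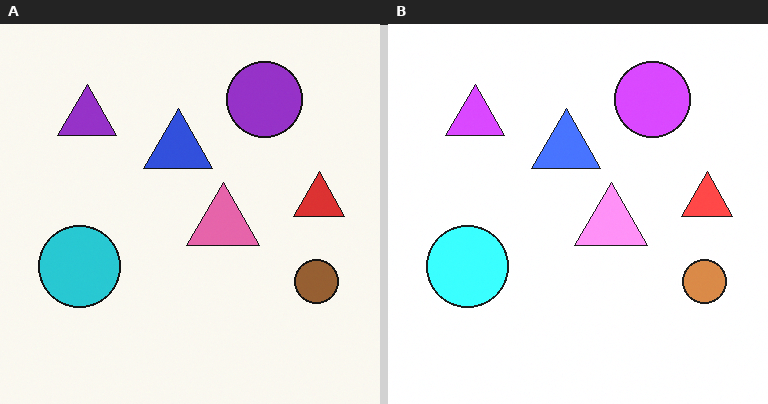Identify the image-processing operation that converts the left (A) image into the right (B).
The transformation is: noticeably brightened.

Every pixel — background and shapes alike — is uniformly brightened.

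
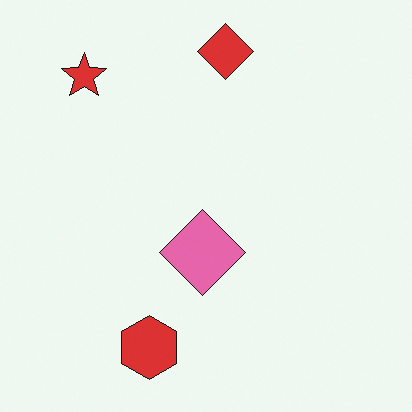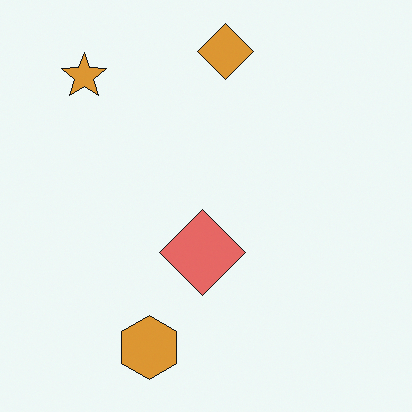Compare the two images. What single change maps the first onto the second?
The image was hue-shifted slightly.

Every shape's color has rotated by the same amount around the hue wheel — a uniform hue shift.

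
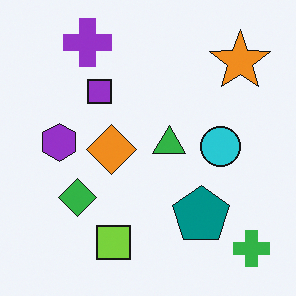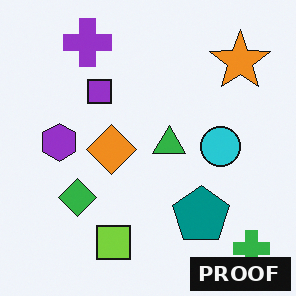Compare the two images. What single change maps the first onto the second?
The image was watermarked with the text "PROOF" in the lower-right corner.

A dark label reading "PROOF" appears in the lower-right corner.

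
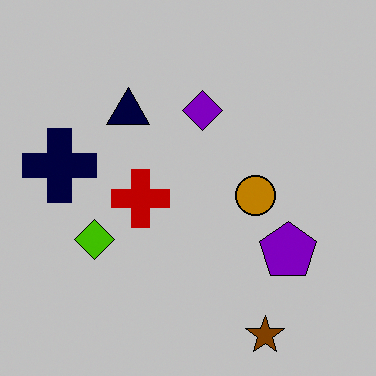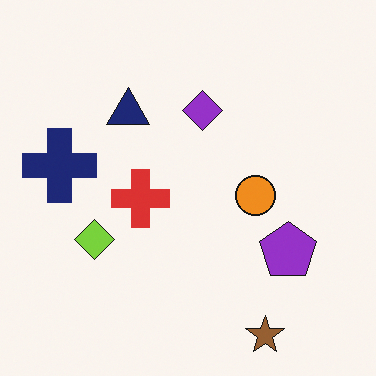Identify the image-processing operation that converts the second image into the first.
It was aggressively posterized.

Each flat color has snapped to a coarser quantized level — most visibly, the near-white background has dropped to a flat grey.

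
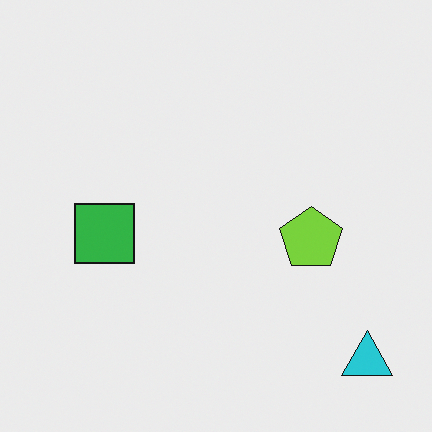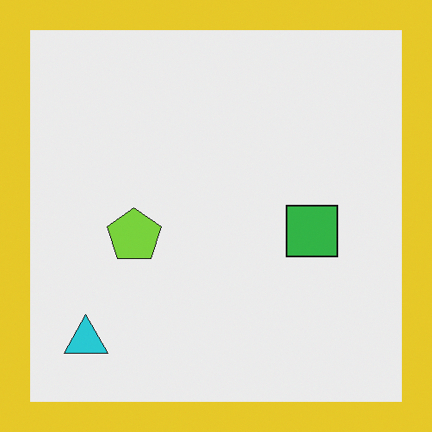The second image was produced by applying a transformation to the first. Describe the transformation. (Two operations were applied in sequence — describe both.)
Flipped horizontally (left ↔ right), then framed with a yellow border.

The cyan triangle is in the bottom-right of the first image and the bottom-left of the second — shapes on opposite sides of the vertical midline have swapped in a mirror flip. A solid yellow frame runs around the edge of the second image, with the content slightly shrunk inside it.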